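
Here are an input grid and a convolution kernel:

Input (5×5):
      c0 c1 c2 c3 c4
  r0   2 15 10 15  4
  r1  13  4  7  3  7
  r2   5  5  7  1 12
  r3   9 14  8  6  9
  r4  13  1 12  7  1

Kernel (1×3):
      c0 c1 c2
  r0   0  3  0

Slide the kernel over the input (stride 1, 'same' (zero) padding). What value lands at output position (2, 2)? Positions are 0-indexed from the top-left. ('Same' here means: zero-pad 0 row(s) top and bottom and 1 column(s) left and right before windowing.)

21

The receptive field on the zero-padded input at this output position is [5 7 1]. Elementwise product with the kernel and sum: 7·3.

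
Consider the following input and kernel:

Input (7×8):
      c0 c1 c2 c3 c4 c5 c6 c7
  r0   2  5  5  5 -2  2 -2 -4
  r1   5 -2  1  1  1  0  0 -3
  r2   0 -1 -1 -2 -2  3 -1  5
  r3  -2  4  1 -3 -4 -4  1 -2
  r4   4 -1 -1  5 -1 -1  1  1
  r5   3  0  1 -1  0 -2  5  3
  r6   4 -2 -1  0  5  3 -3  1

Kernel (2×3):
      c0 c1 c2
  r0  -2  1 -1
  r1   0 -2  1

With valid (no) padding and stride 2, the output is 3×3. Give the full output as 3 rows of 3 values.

1 -4 8
-7 4 17
-7 10 9

Output[0,0]: The receptive field on the input at this output position is [2 5 5 / 5 -2 1]. Elementwise product with the kernel and sum: 2·-2 + 5·1 + 5·-1 + -2·-2 + 1·1.
Output[0,1]: The receptive field on the input at this output position is [5 5 -2 / 1 1 1]. Elementwise product with the kernel and sum: 5·-2 + 5·1 + -2·-1 + 1·-2 + 1·1.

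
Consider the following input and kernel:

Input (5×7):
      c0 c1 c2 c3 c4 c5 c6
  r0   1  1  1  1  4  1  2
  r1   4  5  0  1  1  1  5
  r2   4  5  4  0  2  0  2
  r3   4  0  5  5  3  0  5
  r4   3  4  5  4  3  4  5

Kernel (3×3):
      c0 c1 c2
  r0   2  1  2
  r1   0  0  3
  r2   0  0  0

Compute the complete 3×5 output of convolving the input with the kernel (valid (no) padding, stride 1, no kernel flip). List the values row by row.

Output[0,0]: The receptive field on the input at this output position is [1 1 1 / 4 5 0 / 4 5 4]. Elementwise product with the kernel and sum: 1·2 + 1·1 + 1·2 + 0·3.

5 8 14 11 28
25 12 9 5 19
36 29 21 2 23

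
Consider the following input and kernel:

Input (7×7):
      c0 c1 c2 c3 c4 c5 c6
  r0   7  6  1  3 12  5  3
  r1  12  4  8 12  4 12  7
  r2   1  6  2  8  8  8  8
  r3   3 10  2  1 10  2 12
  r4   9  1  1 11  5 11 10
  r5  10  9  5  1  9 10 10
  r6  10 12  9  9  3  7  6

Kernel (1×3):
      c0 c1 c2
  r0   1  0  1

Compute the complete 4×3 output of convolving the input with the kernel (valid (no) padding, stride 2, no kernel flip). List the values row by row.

8 13 15
3 10 16
10 6 15
19 12 9

Output[0,0]: The receptive field on the input at this output position is [7 6 1]. Elementwise product with the kernel and sum: 7·1 + 1·1.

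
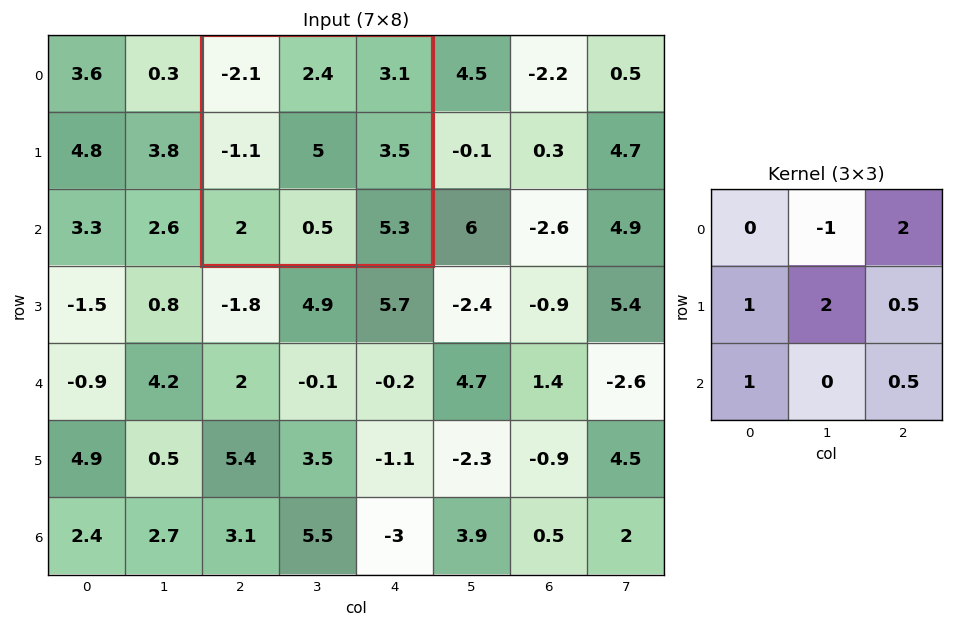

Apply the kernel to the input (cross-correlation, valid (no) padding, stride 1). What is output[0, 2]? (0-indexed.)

19.1

The receptive field on the input at this output position is [-2.1 2.4 3.1 / -1.1 5 3.5 / 2 0.5 5.3]. Elementwise product with the kernel and sum: 2.4·-1 + 3.1·2 + -1.1·1 + 5·2 + 3.5·0.5 + 2·1 + 5.3·0.5.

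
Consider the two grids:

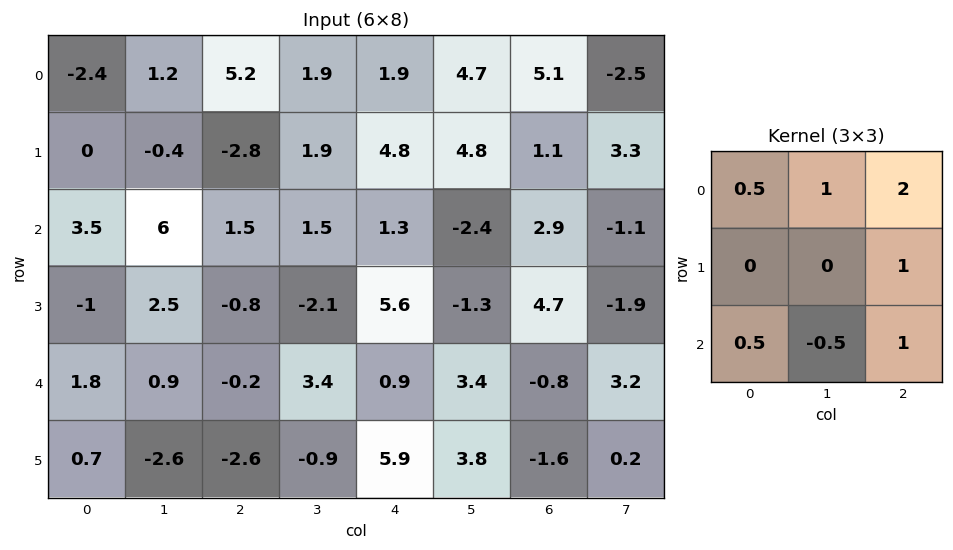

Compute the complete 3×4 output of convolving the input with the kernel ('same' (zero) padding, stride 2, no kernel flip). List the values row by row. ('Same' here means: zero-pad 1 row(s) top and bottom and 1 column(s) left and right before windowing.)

Output[0,0]: The receptive field on the zero-padded input at this output position is [0 0 0 / 0 -2.4 1.2 / 0 0 -0.4]. Elementwise product with the kernel and sum: 0·0.5 + 0·1 + 0·2 + 1.2·1 + 0·0.5 + 0·-0.5 + -0.4·1.

0.8 5 8.05 2.65
8.2 1.85 7.8 4.1
1.95 -1.25 5.75 6.35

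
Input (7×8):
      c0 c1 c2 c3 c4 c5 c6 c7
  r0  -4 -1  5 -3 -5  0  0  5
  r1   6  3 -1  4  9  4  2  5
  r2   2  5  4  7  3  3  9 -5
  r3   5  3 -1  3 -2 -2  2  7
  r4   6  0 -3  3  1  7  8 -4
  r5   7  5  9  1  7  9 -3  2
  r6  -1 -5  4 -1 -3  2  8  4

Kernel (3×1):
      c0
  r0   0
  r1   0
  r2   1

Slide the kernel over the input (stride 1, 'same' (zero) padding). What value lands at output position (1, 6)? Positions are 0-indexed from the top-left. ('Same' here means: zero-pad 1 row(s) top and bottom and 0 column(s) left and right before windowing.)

9

The receptive field on the zero-padded input at this output position is [0 / 2 / 9]. Elementwise product with the kernel and sum: 9·1.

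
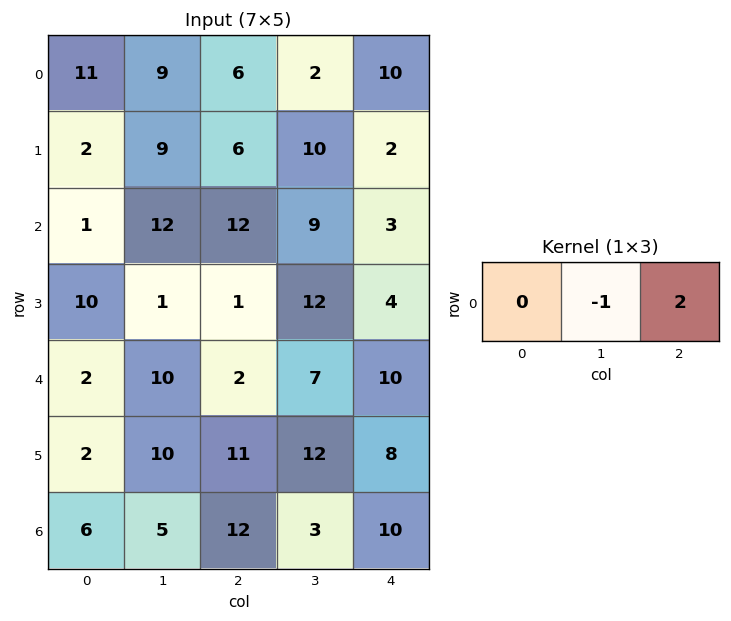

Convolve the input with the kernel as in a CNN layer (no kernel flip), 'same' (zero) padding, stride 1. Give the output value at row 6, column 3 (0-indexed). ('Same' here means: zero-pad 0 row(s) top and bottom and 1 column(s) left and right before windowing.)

17

The receptive field on the zero-padded input at this output position is [12 3 10]. Elementwise product with the kernel and sum: 3·-1 + 10·2.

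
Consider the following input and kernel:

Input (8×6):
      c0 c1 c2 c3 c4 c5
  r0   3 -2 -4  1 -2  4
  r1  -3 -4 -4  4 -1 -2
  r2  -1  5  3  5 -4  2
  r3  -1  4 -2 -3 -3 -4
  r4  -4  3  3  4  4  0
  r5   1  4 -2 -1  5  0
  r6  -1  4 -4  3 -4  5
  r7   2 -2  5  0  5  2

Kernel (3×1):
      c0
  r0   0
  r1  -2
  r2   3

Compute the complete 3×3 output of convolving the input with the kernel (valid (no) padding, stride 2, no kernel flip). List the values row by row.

3 17 -10
-10 13 18
-5 -8 -22

Output[0,0]: The receptive field on the input at this output position is [3 / -3 / -1]. Elementwise product with the kernel and sum: -3·-2 + -1·3.
Output[0,1]: The receptive field on the input at this output position is [-4 / -4 / 3]. Elementwise product with the kernel and sum: -4·-2 + 3·3.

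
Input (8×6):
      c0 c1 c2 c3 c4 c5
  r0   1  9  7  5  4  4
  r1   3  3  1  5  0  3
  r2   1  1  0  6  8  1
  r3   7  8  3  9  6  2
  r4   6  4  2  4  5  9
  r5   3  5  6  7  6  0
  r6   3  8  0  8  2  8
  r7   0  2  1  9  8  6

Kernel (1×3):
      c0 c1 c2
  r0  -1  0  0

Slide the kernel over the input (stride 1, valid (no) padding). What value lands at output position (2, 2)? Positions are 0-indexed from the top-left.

0

The receptive field on the input at this output position is [0 6 8]. Elementwise product with the kernel and sum: 0·-1.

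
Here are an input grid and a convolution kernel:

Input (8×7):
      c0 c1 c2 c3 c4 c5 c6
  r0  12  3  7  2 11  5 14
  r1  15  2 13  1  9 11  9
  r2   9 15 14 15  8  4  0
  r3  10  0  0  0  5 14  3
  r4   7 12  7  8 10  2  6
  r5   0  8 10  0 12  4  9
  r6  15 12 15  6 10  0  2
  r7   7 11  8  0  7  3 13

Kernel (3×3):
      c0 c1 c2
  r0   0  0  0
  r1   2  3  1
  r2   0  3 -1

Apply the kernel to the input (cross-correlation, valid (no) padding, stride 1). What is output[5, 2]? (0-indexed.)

51

The receptive field on the input at this output position is [10 0 12 / 15 6 10 / 8 0 7]. Elementwise product with the kernel and sum: 15·2 + 6·3 + 10·1 + 0·3 + 7·-1.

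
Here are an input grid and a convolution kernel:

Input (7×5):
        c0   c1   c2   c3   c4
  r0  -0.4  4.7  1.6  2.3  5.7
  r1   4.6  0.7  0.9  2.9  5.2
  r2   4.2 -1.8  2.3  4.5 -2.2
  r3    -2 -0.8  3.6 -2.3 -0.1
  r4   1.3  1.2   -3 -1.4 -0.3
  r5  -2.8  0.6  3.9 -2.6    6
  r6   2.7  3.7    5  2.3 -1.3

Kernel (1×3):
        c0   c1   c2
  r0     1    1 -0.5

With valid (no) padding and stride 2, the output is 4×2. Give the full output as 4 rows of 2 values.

Output[0,0]: The receptive field on the input at this output position is [-0.4 4.7 1.6]. Elementwise product with the kernel and sum: -0.4·1 + 4.7·1 + 1.6·-0.5.

3.5 1.05
1.25 7.9
4 -4.25
3.9 7.95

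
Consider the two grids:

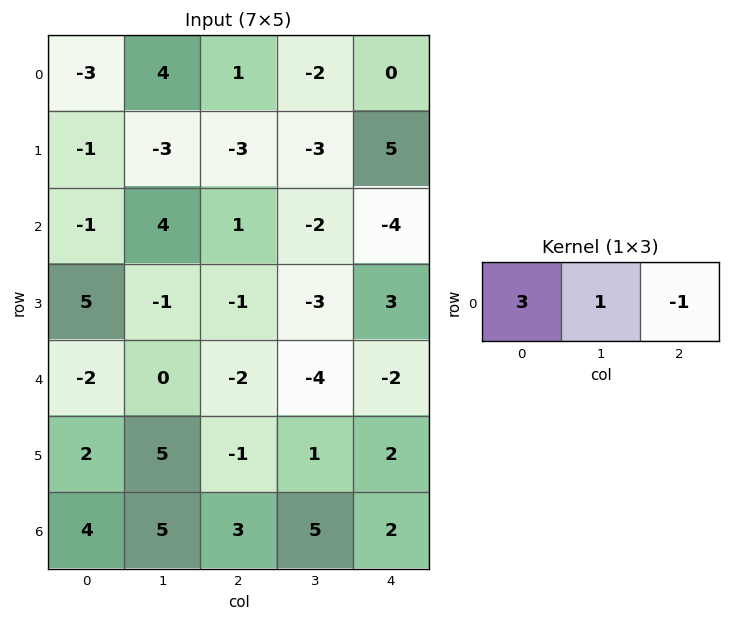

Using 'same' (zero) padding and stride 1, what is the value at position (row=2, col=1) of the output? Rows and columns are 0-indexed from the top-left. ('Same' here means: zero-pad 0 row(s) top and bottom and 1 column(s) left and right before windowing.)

0

The receptive field on the zero-padded input at this output position is [-1 4 1]. Elementwise product with the kernel and sum: -1·3 + 4·1 + 1·-1.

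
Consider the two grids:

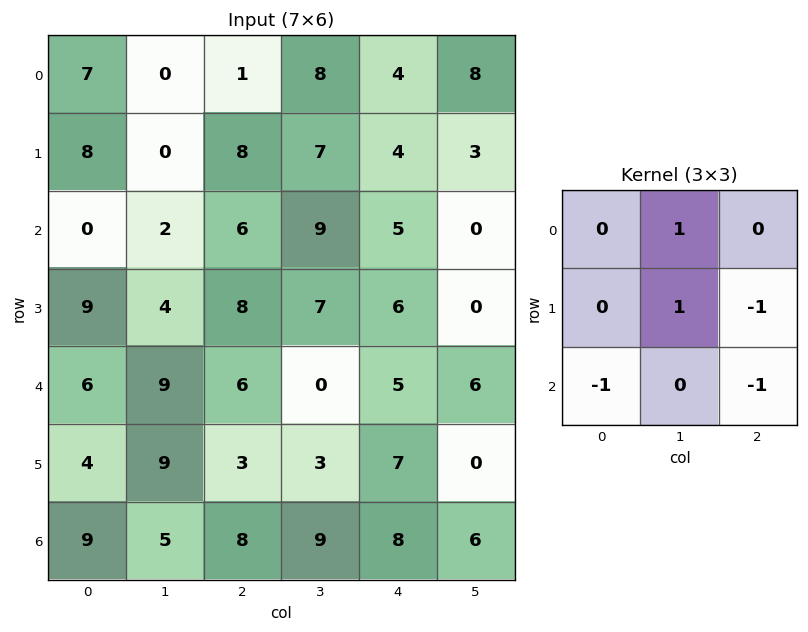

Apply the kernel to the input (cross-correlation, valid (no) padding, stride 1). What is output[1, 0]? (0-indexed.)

-21

The receptive field on the input at this output position is [8 0 8 / 0 2 6 / 9 4 8]. Elementwise product with the kernel and sum: 0·1 + 2·1 + 6·-1 + 9·-1 + 8·-1.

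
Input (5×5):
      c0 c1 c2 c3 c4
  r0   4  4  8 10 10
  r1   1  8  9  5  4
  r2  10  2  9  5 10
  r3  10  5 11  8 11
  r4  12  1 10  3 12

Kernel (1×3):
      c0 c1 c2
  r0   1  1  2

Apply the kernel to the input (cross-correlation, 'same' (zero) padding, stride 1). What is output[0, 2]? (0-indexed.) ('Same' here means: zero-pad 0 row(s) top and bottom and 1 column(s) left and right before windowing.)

32

The receptive field on the zero-padded input at this output position is [4 8 10]. Elementwise product with the kernel and sum: 4·1 + 8·1 + 10·2.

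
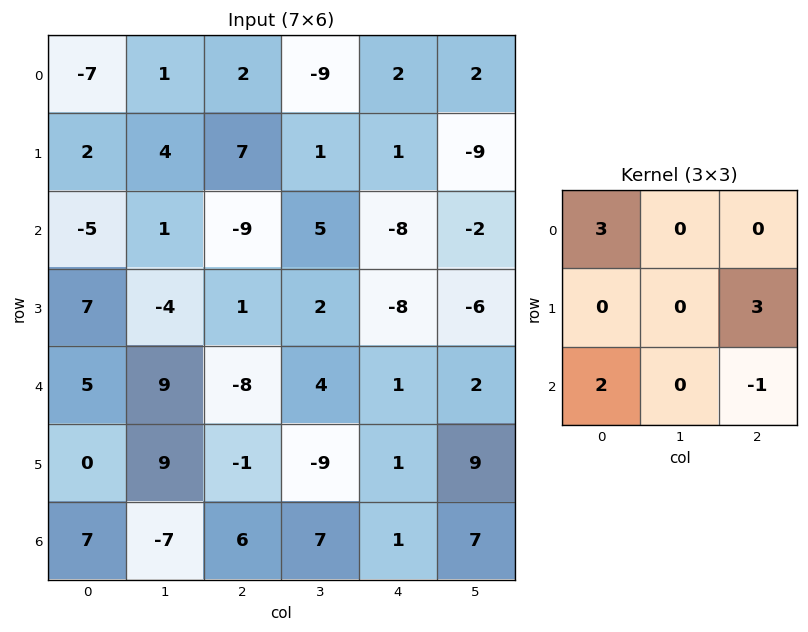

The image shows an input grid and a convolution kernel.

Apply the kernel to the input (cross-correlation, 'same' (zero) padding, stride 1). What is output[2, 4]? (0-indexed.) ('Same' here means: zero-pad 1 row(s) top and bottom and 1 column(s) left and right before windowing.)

7

The receptive field on the zero-padded input at this output position is [1 1 -9 / 5 -8 -2 / 2 -8 -6]. Elementwise product with the kernel and sum: 1·3 + -2·3 + 2·2 + -6·-1.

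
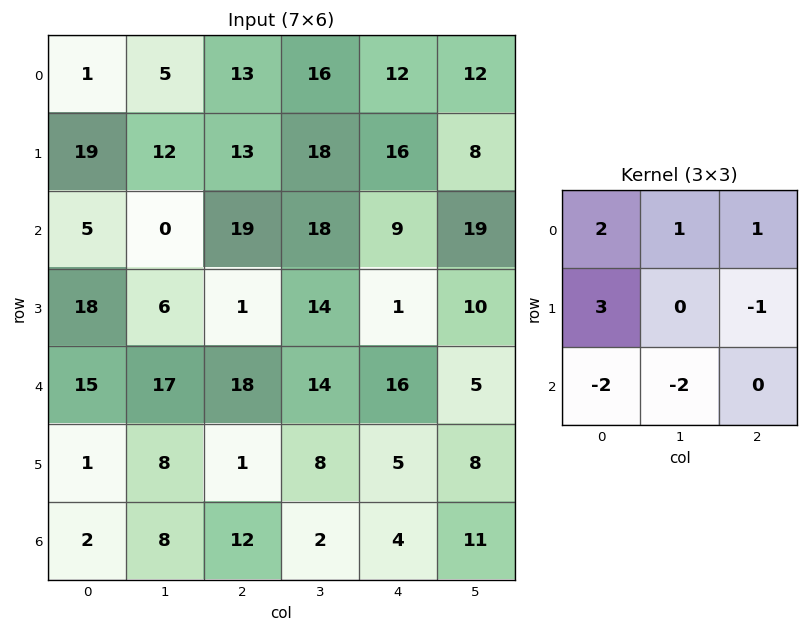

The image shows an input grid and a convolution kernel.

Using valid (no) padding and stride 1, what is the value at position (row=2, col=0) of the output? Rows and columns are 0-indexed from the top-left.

18

The receptive field on the input at this output position is [5 0 19 / 18 6 1 / 15 17 18]. Elementwise product with the kernel and sum: 5·2 + 0·1 + 19·1 + 18·3 + 1·-1 + 15·-2 + 17·-2.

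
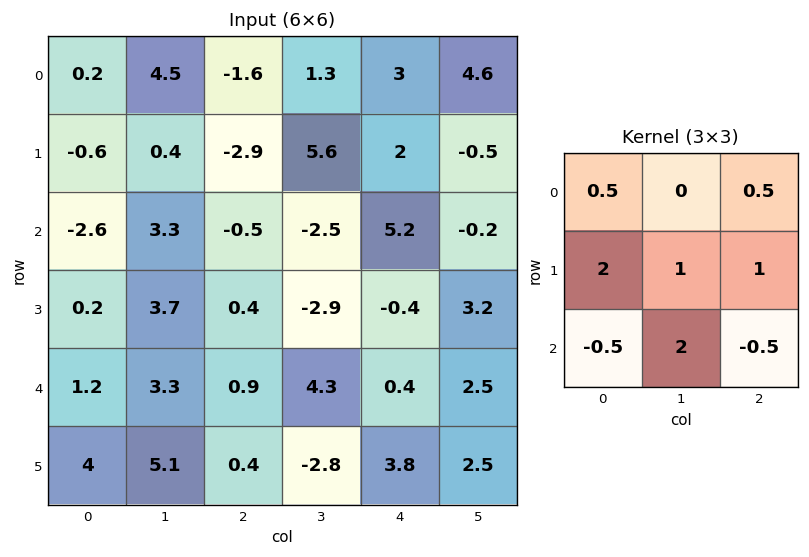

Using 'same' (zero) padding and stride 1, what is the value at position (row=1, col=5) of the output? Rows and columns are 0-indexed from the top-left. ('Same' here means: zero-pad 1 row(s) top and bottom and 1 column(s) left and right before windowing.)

The receptive field on the zero-padded input at this output position is [3 4.6 0 / 2 -0.5 0 / 5.2 -0.2 0]. Elementwise product with the kernel and sum: 3·0.5 + 0·0.5 + 2·2 + -0.5·1 + 0·1 + 5.2·-0.5 + -0.2·2 + 0·-0.5.

2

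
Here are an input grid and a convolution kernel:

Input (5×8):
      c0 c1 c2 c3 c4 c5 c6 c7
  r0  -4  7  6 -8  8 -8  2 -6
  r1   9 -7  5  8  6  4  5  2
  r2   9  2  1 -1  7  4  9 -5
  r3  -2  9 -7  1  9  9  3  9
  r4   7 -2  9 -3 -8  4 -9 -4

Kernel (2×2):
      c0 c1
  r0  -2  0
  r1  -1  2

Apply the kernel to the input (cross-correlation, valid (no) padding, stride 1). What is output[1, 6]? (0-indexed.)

-29

The receptive field on the input at this output position is [5 2 / 9 -5]. Elementwise product with the kernel and sum: 5·-2 + 9·-1 + -5·2.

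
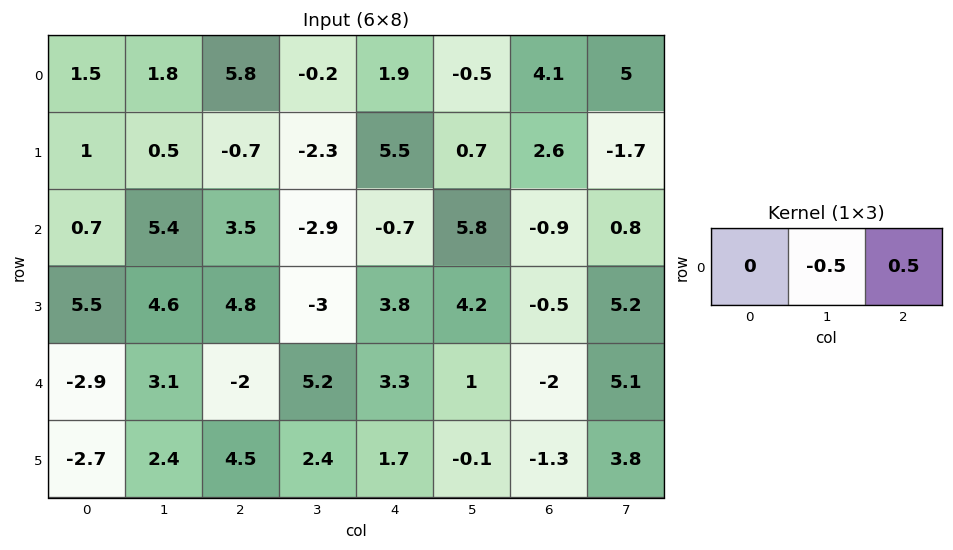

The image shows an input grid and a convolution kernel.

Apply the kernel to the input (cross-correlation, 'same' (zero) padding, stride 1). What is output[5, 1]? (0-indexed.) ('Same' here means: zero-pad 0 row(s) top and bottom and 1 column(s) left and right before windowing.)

1.05

The receptive field on the zero-padded input at this output position is [-2.7 2.4 4.5]. Elementwise product with the kernel and sum: 2.4·-0.5 + 4.5·0.5.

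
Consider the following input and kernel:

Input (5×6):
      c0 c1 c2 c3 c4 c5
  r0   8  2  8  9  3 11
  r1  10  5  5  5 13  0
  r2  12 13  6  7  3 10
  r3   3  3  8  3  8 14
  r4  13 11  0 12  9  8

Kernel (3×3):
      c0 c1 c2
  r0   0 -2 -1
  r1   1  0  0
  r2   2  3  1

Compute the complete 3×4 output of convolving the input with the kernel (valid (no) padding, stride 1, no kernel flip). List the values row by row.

67 31 20 21
20 31 16 25
30 18 36 46

Output[0,0]: The receptive field on the input at this output position is [8 2 8 / 10 5 5 / 12 13 6]. Elementwise product with the kernel and sum: 2·-2 + 8·-1 + 10·1 + 12·2 + 13·3 + 6·1.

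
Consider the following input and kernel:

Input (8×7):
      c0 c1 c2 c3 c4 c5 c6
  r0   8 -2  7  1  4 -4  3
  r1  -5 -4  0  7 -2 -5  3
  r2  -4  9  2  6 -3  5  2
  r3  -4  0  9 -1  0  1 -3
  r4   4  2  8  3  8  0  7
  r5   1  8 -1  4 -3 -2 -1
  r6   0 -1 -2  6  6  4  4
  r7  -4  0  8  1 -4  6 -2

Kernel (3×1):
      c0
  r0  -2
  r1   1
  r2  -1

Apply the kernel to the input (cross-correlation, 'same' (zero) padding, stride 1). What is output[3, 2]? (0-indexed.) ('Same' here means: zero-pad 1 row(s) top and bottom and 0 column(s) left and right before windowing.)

The receptive field on the zero-padded input at this output position is [2 / 9 / 8]. Elementwise product with the kernel and sum: 2·-2 + 9·1 + 8·-1.

-3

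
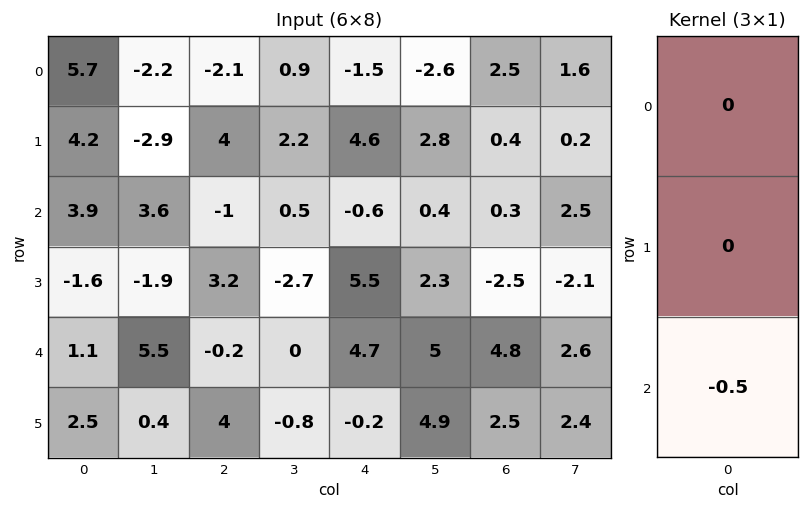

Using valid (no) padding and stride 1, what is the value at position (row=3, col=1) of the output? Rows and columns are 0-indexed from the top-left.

The receptive field on the input at this output position is [-1.9 / 5.5 / 0.4]. Elementwise product with the kernel and sum: 0.4·-0.5.

-0.2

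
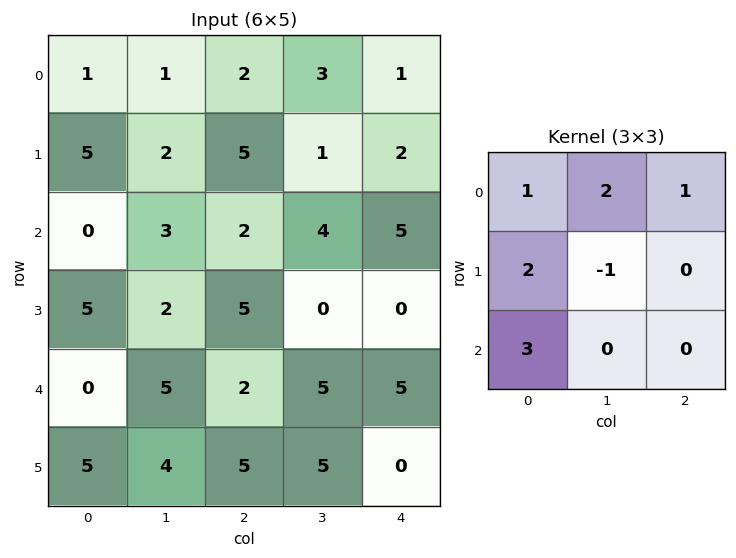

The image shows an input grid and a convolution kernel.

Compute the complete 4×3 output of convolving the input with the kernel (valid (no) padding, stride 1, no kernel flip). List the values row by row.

13 16 24
26 23 24
16 25 31
24 32 19

Output[0,0]: The receptive field on the input at this output position is [1 1 2 / 5 2 5 / 0 3 2]. Elementwise product with the kernel and sum: 1·1 + 1·2 + 2·1 + 5·2 + 2·-1 + 0·3.
Output[0,1]: The receptive field on the input at this output position is [1 2 3 / 2 5 1 / 3 2 4]. Elementwise product with the kernel and sum: 1·1 + 2·2 + 3·1 + 2·2 + 5·-1 + 3·3.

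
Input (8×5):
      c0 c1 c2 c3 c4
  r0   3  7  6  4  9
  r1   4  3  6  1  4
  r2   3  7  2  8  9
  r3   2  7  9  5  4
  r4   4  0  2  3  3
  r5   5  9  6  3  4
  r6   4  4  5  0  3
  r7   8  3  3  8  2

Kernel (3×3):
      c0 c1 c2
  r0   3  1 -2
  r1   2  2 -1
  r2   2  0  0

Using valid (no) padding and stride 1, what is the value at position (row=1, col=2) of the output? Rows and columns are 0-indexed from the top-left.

The receptive field on the input at this output position is [6 1 4 / 2 8 9 / 9 5 4]. Elementwise product with the kernel and sum: 6·3 + 1·1 + 4·-2 + 2·2 + 8·2 + 9·-1 + 9·2.

40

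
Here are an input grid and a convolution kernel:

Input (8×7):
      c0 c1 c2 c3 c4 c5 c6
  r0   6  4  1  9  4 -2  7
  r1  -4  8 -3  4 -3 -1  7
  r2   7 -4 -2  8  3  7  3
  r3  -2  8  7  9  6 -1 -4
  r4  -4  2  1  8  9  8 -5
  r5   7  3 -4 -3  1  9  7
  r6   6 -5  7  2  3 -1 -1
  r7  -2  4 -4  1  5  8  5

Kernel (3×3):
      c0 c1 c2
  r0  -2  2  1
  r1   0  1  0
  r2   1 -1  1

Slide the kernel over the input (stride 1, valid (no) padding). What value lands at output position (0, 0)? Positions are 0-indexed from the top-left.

14

The receptive field on the input at this output position is [6 4 1 / -4 8 -3 / 7 -4 -2]. Elementwise product with the kernel and sum: 6·-2 + 4·2 + 1·1 + 8·1 + 7·1 + -4·-1 + -2·1.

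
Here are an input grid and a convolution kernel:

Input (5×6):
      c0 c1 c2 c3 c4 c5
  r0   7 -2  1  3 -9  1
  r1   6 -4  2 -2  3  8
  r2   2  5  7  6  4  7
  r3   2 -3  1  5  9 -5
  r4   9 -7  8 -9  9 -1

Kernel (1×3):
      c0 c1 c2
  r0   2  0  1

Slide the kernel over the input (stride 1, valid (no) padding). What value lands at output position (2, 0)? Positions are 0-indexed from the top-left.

11

The receptive field on the input at this output position is [2 5 7]. Elementwise product with the kernel and sum: 2·2 + 7·1.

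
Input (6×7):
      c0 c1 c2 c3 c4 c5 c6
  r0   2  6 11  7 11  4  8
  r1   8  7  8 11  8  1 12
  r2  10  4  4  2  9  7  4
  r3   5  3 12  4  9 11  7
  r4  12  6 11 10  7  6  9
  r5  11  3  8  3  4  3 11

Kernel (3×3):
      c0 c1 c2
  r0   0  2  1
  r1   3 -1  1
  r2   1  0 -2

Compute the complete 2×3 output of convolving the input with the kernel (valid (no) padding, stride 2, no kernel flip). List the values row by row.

Output[0,0]: The receptive field on the input at this output position is [2 6 11 / 8 7 8 / 10 4 4]. Elementwise product with the kernel and sum: 6·2 + 11·1 + 8·3 + 7·-1 + 8·1 + 10·1 + 4·-2.

50 32 52
26 51 30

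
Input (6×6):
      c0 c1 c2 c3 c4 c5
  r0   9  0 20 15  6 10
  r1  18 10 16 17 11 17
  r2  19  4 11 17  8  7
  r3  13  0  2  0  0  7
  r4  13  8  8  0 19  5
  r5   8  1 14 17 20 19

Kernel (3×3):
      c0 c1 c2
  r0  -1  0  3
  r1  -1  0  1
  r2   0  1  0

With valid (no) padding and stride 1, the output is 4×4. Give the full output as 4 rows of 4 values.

Output[0,0]: The receptive field on the input at this output position is [9 0 20 / 18 10 16 / 19 4 11]. Elementwise product with the kernel and sum: 9·-1 + 20·3 + 18·-1 + 16·1 + 4·1.
Output[0,1]: The receptive field on the input at this output position is [0 20 15 / 10 16 17 / 4 11 17]. Elementwise product with the kernel and sum: 0·-1 + 15·3 + 10·-1 + 17·1 + 11·1.

53 63 10 23
22 56 14 24
11 55 11 30
-11 6 26 46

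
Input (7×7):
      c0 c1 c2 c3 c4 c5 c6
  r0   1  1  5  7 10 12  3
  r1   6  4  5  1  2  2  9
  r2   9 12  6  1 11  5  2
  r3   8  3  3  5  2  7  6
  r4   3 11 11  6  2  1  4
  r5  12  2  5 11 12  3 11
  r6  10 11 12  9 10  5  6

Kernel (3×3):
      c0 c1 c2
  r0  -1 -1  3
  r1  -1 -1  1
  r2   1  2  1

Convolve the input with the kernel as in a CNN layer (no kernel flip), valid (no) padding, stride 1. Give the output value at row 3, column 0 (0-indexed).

16

The receptive field on the input at this output position is [8 3 3 / 3 11 11 / 12 2 5]. Elementwise product with the kernel and sum: 8·-1 + 3·-1 + 3·3 + 3·-1 + 11·-1 + 11·1 + 12·1 + 2·2 + 5·1.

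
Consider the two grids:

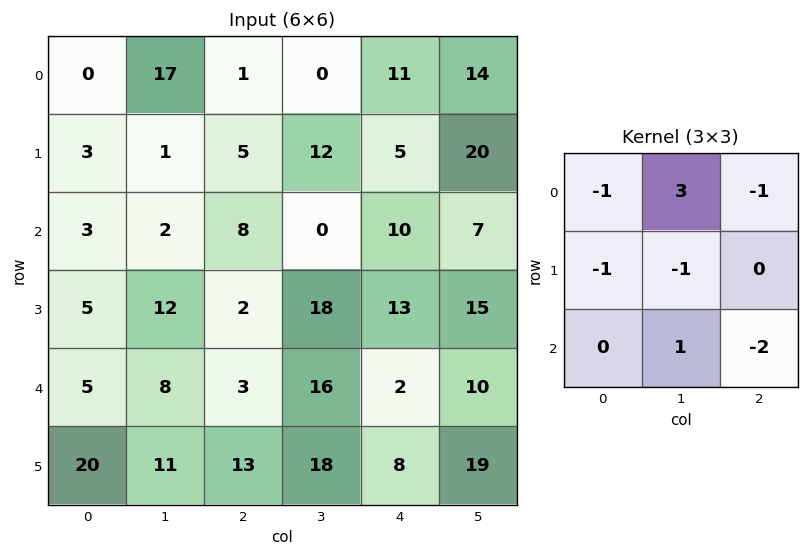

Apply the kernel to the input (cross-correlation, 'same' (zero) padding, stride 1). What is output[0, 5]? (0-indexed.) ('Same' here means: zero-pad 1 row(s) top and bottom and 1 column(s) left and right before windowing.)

-5

The receptive field on the zero-padded input at this output position is [0 0 0 / 11 14 0 / 5 20 0]. Elementwise product with the kernel and sum: 0·-1 + 0·3 + 0·-1 + 11·-1 + 14·-1 + 20·1 + 0·-2.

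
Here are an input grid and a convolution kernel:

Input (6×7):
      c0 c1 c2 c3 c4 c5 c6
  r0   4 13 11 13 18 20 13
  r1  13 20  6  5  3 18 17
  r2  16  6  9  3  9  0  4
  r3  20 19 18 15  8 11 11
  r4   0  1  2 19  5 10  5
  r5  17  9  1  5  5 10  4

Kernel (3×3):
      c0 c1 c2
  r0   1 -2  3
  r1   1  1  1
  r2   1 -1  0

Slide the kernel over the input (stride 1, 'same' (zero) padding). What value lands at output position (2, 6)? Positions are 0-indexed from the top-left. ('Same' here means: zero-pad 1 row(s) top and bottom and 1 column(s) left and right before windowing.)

-12

The receptive field on the zero-padded input at this output position is [18 17 0 / 0 4 0 / 11 11 0]. Elementwise product with the kernel and sum: 18·1 + 17·-2 + 0·3 + 0·1 + 4·1 + 0·1 + 11·1 + 11·-1.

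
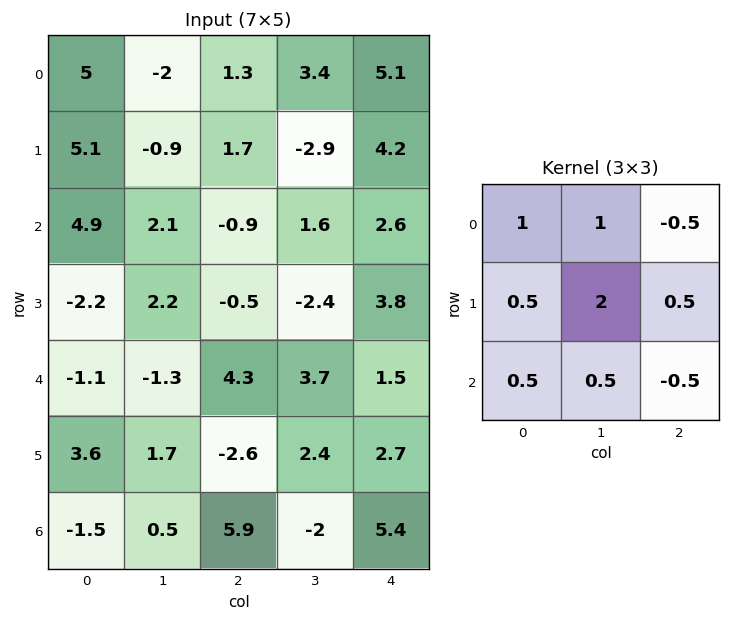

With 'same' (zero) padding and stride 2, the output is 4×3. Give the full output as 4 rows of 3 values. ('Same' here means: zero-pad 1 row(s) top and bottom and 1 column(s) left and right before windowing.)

Output[0,0]: The receptive field on the zero-padded input at this output position is [0 0 0 / 0 5 -2 / 0 5.1 -0.9]. Elementwise product with the kernel and sum: 0·1 + 0·1 + 0·-0.5 + 0·0.5 + 5·2 + -2·0.5 + 0·0.5 + 5.1·0.5 + -0.9·-0.5.

12 5.15 12.55
14.2 4.35 8
-5.2 11.05 8.8
0 8.95 14.9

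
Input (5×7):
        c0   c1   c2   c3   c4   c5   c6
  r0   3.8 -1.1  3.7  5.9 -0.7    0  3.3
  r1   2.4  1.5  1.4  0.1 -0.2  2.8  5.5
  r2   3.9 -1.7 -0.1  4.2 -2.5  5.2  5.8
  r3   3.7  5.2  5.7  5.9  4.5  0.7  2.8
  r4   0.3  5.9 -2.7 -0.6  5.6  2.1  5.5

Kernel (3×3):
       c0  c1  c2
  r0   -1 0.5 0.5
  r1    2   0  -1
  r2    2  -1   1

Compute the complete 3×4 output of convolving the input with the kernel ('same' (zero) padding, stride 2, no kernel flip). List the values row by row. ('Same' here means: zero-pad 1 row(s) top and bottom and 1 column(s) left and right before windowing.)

Output[0,0]: The receptive field on the zero-padded input at this output position is [0 0 0 / 0 3.8 -1.1 / 0 2.4 1.5]. Elementwise product with the kernel and sum: 0·-1 + 0·0.5 + 0·0.5 + 0·2 + -1.1·-1 + 0·2 + 2.4·-1 + 1.5·1.

0.2 -6.4 15 0.1
5.15 2.25 12.4 8.95
-1.45 13 -6.6 4.9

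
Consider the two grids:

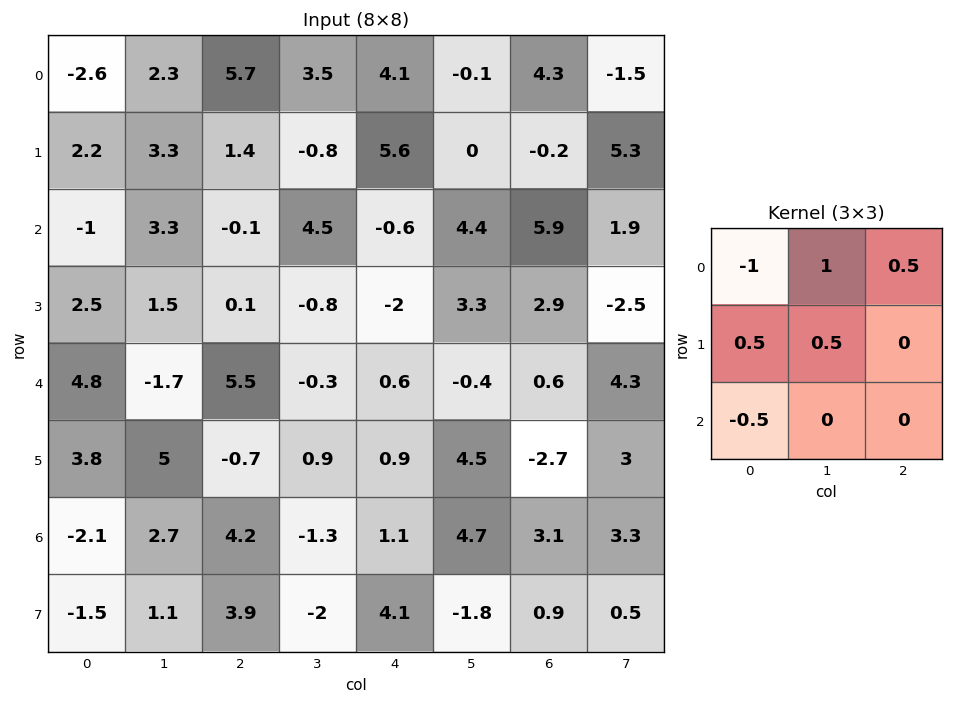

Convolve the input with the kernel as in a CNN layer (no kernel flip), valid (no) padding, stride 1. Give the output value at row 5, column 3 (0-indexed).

The receptive field on the input at this output position is [0.9 0.9 4.5 / -1.3 1.1 4.7 / -2 4.1 -1.8]. Elementwise product with the kernel and sum: 0.9·-1 + 0.9·1 + 4.5·0.5 + -1.3·0.5 + 1.1·0.5 + -2·-0.5.

3.15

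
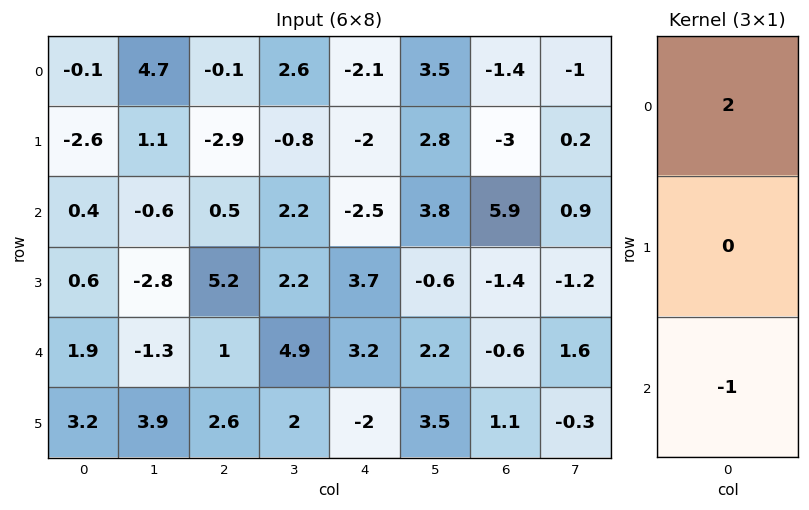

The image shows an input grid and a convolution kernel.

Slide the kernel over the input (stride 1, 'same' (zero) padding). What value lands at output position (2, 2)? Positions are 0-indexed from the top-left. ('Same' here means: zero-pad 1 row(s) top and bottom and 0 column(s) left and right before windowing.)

The receptive field on the zero-padded input at this output position is [-2.9 / 0.5 / 5.2]. Elementwise product with the kernel and sum: -2.9·2 + 5.2·-1.

-11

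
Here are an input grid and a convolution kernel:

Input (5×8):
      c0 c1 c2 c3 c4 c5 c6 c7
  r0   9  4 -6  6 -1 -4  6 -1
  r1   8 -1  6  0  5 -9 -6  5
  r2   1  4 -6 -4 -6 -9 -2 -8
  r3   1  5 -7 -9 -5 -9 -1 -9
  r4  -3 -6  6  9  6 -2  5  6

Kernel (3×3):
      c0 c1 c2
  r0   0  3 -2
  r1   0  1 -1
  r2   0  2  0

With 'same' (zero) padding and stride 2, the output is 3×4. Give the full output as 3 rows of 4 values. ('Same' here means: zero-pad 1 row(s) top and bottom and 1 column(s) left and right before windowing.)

21 0 13 -5
25 2 26 -24
-4 -6 11 14

Output[0,0]: The receptive field on the zero-padded input at this output position is [0 0 0 / 0 9 4 / 0 8 -1]. Elementwise product with the kernel and sum: 0·3 + 0·-2 + 9·1 + 4·-1 + 8·2.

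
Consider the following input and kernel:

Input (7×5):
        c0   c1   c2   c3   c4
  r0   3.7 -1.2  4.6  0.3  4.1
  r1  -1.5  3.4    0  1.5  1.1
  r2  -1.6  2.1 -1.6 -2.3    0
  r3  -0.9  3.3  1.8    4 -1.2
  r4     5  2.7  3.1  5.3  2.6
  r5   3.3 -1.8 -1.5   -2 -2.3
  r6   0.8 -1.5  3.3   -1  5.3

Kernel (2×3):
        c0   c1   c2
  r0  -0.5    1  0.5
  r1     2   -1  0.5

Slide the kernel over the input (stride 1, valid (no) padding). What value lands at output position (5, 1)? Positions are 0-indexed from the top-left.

The receptive field on the input at this output position is [-1.8 -1.5 -2 / -1.5 3.3 -1]. Elementwise product with the kernel and sum: -1.8·-0.5 + -1.5·1 + -2·0.5 + -1.5·2 + 3.3·-1 + -1·0.5.

-8.4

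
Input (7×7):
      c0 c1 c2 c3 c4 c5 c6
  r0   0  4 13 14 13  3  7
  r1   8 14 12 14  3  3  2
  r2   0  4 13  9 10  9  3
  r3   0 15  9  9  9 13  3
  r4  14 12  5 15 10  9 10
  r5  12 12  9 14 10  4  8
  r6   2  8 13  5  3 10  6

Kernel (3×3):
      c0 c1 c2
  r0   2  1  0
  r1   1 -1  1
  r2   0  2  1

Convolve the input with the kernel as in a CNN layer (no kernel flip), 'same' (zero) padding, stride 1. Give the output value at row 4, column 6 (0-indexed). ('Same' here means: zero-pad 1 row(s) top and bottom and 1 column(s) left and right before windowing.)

44

The receptive field on the zero-padded input at this output position is [13 3 0 / 9 10 0 / 4 8 0]. Elementwise product with the kernel and sum: 13·2 + 3·1 + 9·1 + 10·-1 + 0·1 + 8·2 + 0·1.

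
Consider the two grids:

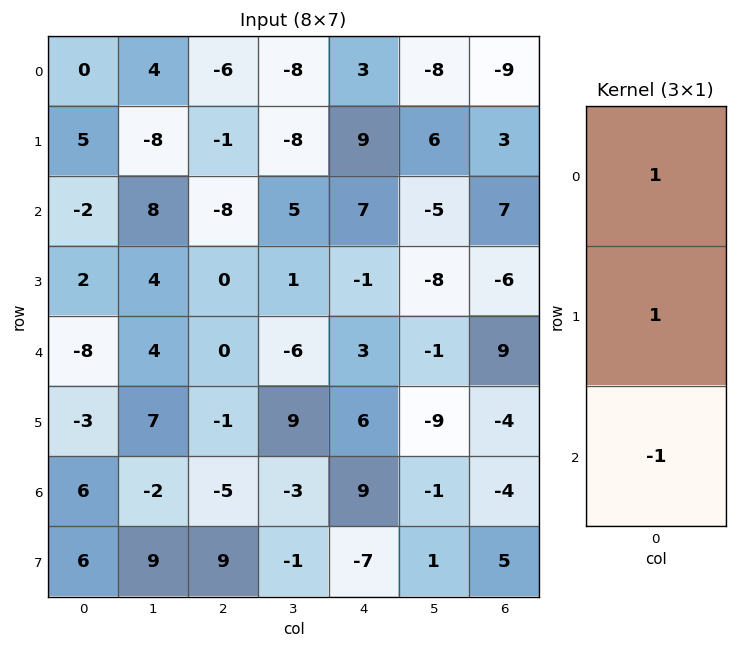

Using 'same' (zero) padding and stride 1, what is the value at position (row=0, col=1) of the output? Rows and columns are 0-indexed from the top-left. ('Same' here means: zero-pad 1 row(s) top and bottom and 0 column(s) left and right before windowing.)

12

The receptive field on the zero-padded input at this output position is [0 / 4 / -8]. Elementwise product with the kernel and sum: 0·1 + 4·1 + -8·-1.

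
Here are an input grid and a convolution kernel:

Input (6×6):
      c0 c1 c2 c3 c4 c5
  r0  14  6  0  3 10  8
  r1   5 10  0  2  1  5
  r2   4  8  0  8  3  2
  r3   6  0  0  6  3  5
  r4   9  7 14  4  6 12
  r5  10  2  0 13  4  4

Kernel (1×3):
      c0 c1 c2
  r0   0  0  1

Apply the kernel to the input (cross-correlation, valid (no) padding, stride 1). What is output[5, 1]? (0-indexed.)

13

The receptive field on the input at this output position is [2 0 13]. Elementwise product with the kernel and sum: 13·1.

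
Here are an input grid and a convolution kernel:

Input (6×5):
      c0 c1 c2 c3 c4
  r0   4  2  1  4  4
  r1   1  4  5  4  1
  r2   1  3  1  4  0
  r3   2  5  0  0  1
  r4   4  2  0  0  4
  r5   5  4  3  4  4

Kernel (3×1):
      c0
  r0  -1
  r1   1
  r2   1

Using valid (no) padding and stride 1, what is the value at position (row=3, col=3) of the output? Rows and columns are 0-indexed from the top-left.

The receptive field on the input at this output position is [0 / 0 / 4]. Elementwise product with the kernel and sum: 0·-1 + 0·1 + 4·1.

4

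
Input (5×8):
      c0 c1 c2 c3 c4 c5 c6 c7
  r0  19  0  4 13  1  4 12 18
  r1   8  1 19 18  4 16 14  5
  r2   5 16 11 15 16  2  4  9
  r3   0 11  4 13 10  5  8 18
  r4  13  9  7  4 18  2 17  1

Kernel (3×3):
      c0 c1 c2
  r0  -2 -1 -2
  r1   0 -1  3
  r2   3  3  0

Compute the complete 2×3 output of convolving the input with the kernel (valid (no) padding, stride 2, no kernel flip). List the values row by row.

Output[0,0]: The receptive field on the input at this output position is [19 0 4 / 8 1 19 / 5 16 11]. Elementwise product with the kernel and sum: 19·-2 + 0·-1 + 4·-2 + 1·-1 + 19·3 + 5·3 + 16·3.
Output[0,1]: The receptive field on the input at this output position is [4 13 1 / 19 18 4 / 11 15 16]. Elementwise product with the kernel and sum: 4·-2 + 13·-1 + 1·-2 + 18·-1 + 4·3 + 11·3 + 15·3.

73 49 50
19 -19 37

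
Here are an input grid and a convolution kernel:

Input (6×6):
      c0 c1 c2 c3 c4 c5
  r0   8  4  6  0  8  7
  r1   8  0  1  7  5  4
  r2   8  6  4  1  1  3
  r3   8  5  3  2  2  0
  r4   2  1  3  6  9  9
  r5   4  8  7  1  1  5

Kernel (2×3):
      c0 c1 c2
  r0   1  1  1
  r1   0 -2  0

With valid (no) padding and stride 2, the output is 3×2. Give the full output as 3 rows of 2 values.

18 0
8 2
-10 16

Output[0,0]: The receptive field on the input at this output position is [8 4 6 / 8 0 1]. Elementwise product with the kernel and sum: 8·1 + 4·1 + 6·1 + 0·-2.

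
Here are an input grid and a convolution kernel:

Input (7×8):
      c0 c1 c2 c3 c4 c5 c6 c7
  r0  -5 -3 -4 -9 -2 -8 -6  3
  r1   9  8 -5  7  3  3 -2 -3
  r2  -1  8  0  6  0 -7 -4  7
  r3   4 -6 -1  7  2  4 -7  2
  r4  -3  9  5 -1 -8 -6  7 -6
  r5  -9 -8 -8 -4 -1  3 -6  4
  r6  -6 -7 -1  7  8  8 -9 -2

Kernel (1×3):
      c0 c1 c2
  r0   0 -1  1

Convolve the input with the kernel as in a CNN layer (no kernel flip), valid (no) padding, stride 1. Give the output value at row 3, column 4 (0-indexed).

The receptive field on the input at this output position is [2 4 -7]. Elementwise product with the kernel and sum: 4·-1 + -7·1.

-11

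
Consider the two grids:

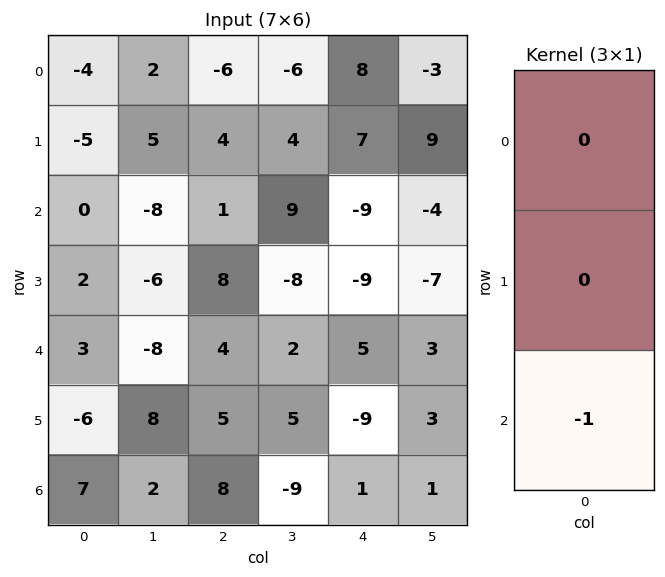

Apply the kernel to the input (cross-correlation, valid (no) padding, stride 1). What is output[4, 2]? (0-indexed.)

The receptive field on the input at this output position is [4 / 5 / 8]. Elementwise product with the kernel and sum: 8·-1.

-8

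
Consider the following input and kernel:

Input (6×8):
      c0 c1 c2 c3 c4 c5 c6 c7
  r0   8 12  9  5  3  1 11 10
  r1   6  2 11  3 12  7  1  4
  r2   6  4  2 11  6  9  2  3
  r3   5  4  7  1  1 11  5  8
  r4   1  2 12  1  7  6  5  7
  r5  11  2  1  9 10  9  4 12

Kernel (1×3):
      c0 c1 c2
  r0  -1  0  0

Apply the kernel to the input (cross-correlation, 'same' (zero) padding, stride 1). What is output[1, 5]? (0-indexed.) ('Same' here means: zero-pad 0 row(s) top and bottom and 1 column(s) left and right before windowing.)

The receptive field on the zero-padded input at this output position is [12 7 1]. Elementwise product with the kernel and sum: 12·-1.

-12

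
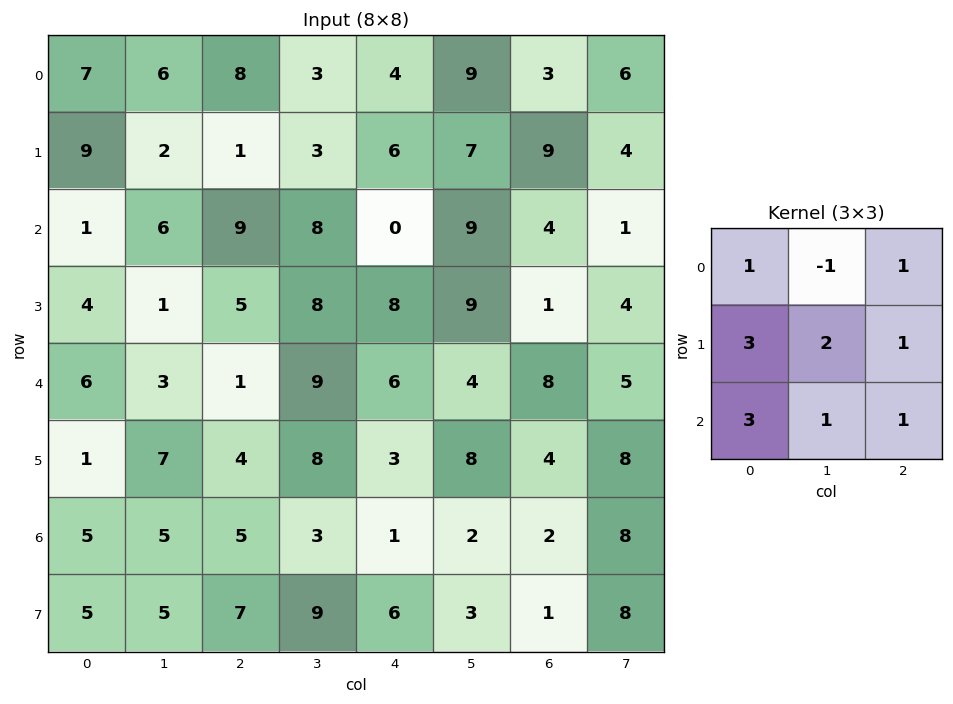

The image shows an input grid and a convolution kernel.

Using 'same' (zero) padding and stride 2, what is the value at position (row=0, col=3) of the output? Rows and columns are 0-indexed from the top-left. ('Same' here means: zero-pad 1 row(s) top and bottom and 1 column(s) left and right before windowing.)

The receptive field on the zero-padded input at this output position is [0 0 0 / 9 3 6 / 7 9 4]. Elementwise product with the kernel and sum: 0·1 + 0·-1 + 0·1 + 9·3 + 3·2 + 6·1 + 7·3 + 9·1 + 4·1.

73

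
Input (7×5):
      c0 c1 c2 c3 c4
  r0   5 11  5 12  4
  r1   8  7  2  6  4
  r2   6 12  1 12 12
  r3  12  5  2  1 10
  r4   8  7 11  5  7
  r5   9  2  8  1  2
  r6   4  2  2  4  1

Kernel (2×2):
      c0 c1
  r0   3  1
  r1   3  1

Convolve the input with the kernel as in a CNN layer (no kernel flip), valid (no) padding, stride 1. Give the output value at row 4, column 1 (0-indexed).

46

The receptive field on the input at this output position is [7 11 / 2 8]. Elementwise product with the kernel and sum: 7·3 + 11·1 + 2·3 + 8·1.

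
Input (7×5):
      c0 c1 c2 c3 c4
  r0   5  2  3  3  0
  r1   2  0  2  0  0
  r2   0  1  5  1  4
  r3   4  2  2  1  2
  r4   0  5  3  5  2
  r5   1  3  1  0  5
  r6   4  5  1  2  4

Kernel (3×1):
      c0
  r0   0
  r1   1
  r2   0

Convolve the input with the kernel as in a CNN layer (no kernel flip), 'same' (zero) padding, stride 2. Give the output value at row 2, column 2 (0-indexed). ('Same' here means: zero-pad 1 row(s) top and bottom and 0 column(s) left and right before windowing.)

2

The receptive field on the zero-padded input at this output position is [2 / 2 / 5]. Elementwise product with the kernel and sum: 2·1.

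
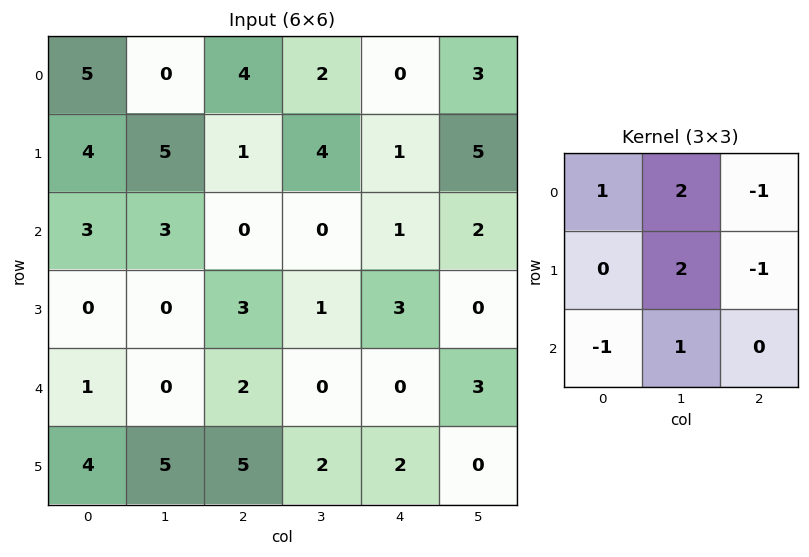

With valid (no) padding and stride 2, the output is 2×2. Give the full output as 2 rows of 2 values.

10 15
5 -4

Output[0,0]: The receptive field on the input at this output position is [5 0 4 / 4 5 1 / 3 3 0]. Elementwise product with the kernel and sum: 5·1 + 0·2 + 4·-1 + 5·2 + 1·-1 + 3·-1 + 3·1.
Output[0,1]: The receptive field on the input at this output position is [4 2 0 / 1 4 1 / 0 0 1]. Elementwise product with the kernel and sum: 4·1 + 2·2 + 0·-1 + 4·2 + 1·-1 + 0·-1 + 0·1.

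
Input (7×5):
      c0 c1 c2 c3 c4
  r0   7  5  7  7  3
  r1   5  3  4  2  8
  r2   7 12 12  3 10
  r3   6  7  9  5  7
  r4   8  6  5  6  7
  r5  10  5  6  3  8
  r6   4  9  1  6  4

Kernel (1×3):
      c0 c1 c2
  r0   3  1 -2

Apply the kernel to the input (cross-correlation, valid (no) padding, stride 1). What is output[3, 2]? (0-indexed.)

18

The receptive field on the input at this output position is [9 5 7]. Elementwise product with the kernel and sum: 9·3 + 5·1 + 7·-2.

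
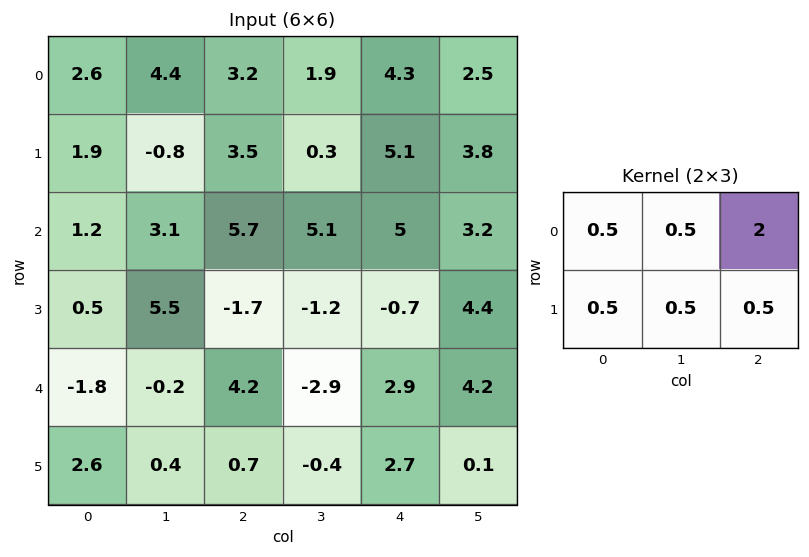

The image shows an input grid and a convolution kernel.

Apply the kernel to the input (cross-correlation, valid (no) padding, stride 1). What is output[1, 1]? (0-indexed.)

8.9

The receptive field on the input at this output position is [-0.8 3.5 0.3 / 3.1 5.7 5.1]. Elementwise product with the kernel and sum: -0.8·0.5 + 3.5·0.5 + 0.3·2 + 3.1·0.5 + 5.7·0.5 + 5.1·0.5.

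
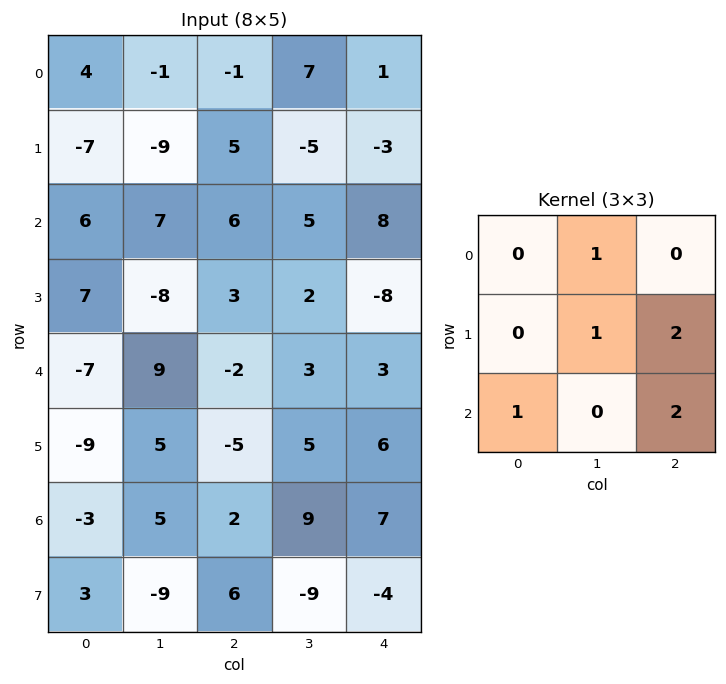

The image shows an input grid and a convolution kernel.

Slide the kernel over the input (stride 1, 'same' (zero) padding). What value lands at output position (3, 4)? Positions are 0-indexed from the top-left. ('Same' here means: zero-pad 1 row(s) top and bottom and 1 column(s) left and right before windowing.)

The receptive field on the zero-padded input at this output position is [5 8 0 / 2 -8 0 / 3 3 0]. Elementwise product with the kernel and sum: 8·1 + -8·1 + 0·2 + 3·1 + 0·2.

3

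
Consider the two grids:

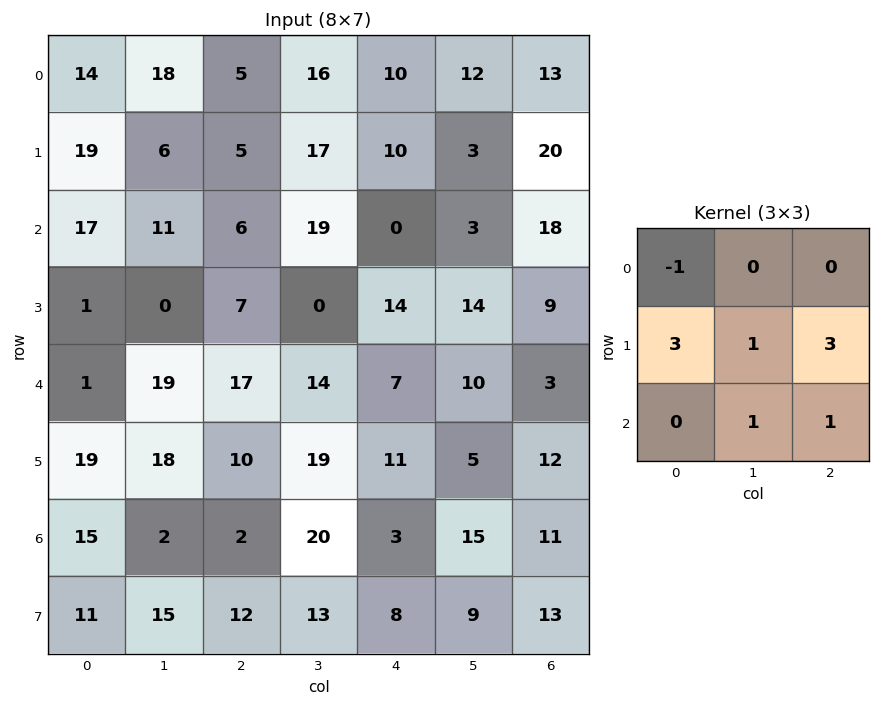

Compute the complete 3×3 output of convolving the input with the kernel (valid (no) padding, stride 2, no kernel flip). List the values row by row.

81 76 104
43 78 96
108 88 93

Output[0,0]: The receptive field on the input at this output position is [14 18 5 / 19 6 5 / 17 11 6]. Elementwise product with the kernel and sum: 14·-1 + 19·3 + 6·1 + 5·3 + 11·1 + 6·1.
Output[0,1]: The receptive field on the input at this output position is [5 16 10 / 5 17 10 / 6 19 0]. Elementwise product with the kernel and sum: 5·-1 + 5·3 + 17·1 + 10·3 + 19·1 + 0·1.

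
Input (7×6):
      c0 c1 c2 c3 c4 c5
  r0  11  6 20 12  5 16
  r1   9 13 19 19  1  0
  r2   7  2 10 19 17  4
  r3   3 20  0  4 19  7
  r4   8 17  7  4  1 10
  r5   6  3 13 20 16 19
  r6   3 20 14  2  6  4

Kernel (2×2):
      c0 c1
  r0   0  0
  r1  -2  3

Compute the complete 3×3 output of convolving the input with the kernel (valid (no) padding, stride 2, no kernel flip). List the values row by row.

21 19 -2
54 12 -17
-3 34 25

Output[0,0]: The receptive field on the input at this output position is [11 6 / 9 13]. Elementwise product with the kernel and sum: 9·-2 + 13·3.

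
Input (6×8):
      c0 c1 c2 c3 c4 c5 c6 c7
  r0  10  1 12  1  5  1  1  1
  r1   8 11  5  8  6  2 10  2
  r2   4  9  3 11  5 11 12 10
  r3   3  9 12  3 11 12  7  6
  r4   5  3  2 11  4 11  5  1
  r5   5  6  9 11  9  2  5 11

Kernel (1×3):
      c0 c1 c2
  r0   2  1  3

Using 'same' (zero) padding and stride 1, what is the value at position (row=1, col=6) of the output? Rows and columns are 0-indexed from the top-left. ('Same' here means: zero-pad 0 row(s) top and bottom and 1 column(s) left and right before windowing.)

The receptive field on the zero-padded input at this output position is [2 10 2]. Elementwise product with the kernel and sum: 2·2 + 10·1 + 2·3.

20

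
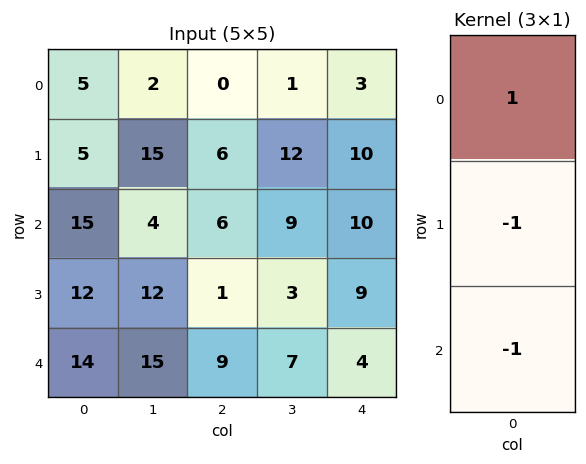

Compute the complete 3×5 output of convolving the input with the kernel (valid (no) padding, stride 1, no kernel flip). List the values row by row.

Output[0,0]: The receptive field on the input at this output position is [5 / 5 / 15]. Elementwise product with the kernel and sum: 5·1 + 5·-1 + 15·-1.

-15 -17 -12 -20 -17
-22 -1 -1 0 -9
-11 -23 -4 -1 -3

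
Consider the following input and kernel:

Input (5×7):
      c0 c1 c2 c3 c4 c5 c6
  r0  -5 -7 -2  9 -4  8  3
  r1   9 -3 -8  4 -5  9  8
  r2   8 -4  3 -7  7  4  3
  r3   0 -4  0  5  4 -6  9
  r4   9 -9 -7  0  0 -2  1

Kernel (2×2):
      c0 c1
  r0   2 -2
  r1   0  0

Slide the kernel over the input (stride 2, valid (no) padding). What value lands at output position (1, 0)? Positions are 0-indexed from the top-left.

The receptive field on the input at this output position is [8 -4 / 0 -4]. Elementwise product with the kernel and sum: 8·2 + -4·-2.

24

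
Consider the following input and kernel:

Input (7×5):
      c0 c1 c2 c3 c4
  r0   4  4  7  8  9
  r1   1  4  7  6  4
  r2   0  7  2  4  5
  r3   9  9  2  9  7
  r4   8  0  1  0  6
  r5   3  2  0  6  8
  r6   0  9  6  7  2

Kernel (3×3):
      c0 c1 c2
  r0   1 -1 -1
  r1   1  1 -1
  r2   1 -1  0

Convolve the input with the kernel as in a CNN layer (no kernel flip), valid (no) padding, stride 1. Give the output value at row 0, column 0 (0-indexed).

-16

The receptive field on the input at this output position is [4 4 7 / 1 4 7 / 0 7 2]. Elementwise product with the kernel and sum: 4·1 + 4·-1 + 7·-1 + 1·1 + 4·1 + 7·-1 + 0·1 + 7·-1.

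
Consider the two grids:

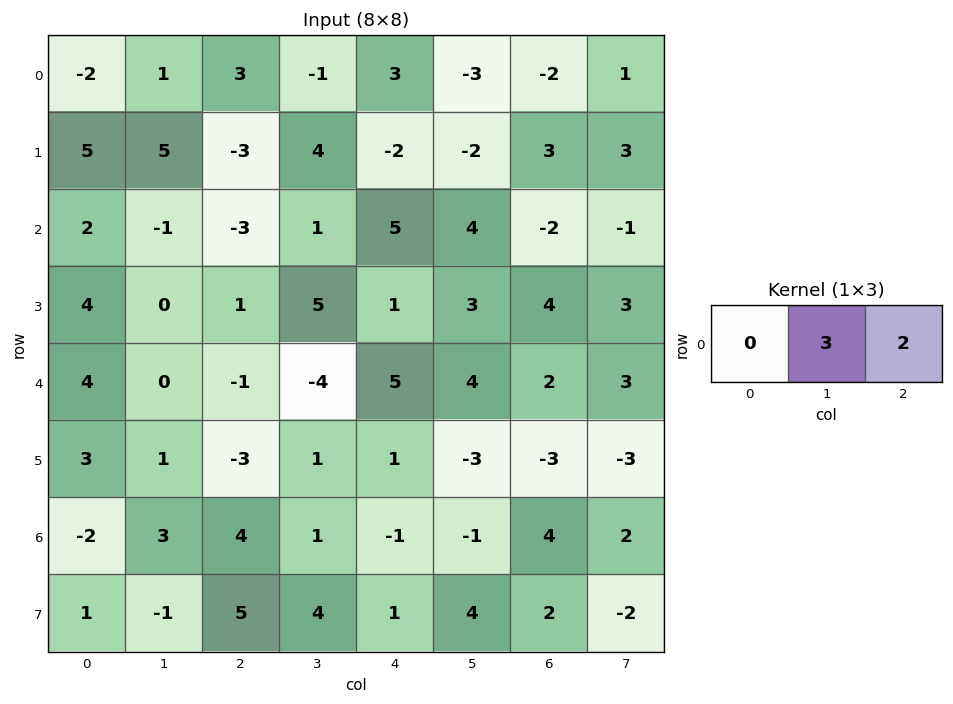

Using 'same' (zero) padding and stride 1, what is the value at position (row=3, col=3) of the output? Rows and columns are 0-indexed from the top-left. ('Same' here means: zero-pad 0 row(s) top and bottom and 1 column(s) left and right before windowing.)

17

The receptive field on the zero-padded input at this output position is [1 5 1]. Elementwise product with the kernel and sum: 5·3 + 1·2.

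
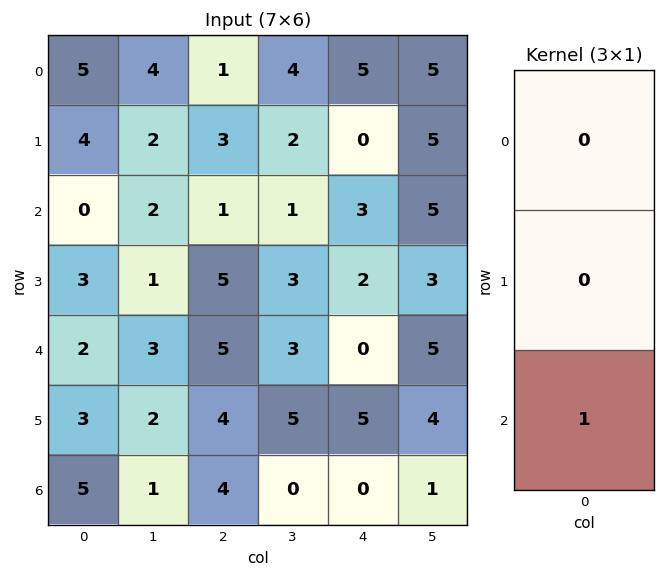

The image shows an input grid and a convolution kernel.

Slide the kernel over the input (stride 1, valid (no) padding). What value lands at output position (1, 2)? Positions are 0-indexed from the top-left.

5

The receptive field on the input at this output position is [3 / 1 / 5]. Elementwise product with the kernel and sum: 5·1.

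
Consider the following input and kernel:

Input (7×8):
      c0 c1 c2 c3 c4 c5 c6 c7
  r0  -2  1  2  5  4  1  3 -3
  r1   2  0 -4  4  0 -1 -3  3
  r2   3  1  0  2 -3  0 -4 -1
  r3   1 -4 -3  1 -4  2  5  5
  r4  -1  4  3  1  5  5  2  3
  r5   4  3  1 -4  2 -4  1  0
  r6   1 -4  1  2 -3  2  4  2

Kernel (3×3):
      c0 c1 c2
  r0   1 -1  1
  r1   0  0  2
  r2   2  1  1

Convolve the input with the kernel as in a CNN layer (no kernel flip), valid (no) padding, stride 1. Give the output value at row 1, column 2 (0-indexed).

The receptive field on the input at this output position is [-4 4 0 / 0 2 -3 / -3 1 -4]. Elementwise product with the kernel and sum: -4·1 + 4·-1 + 0·1 + -3·2 + -3·2 + 1·1 + -4·1.

-23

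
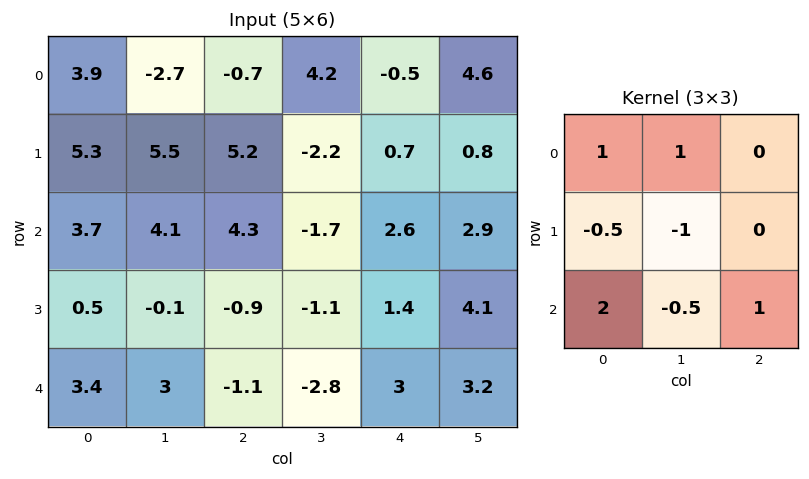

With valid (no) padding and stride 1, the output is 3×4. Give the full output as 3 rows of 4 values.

Output[0,0]: The receptive field on the input at this output position is [3.9 -2.7 -0.7 / 5.3 5.5 5.2 / 3.7 4.1 4.3]. Elementwise product with the kernel and sum: 3.9·1 + -2.7·1 + 5.3·-0.5 + 5.5·-1 + 3.7·2 + 4.1·-0.5 + 4.3·1.

2.7 -7 15.15 2.3
5 3.5 2.7 -2.05
11.85 13.1 6.35 -3.85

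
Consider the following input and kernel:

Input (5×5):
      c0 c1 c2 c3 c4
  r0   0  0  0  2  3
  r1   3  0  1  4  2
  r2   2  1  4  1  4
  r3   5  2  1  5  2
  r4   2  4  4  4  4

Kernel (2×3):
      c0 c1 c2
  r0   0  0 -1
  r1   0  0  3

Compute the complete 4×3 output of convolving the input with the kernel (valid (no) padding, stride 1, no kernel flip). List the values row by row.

Output[0,0]: The receptive field on the input at this output position is [0 0 0 / 3 0 1]. Elementwise product with the kernel and sum: 0·-1 + 1·3.
Output[0,1]: The receptive field on the input at this output position is [0 0 2 / 0 1 4]. Elementwise product with the kernel and sum: 2·-1 + 4·3.

3 10 3
11 -1 10
-1 14 2
11 7 10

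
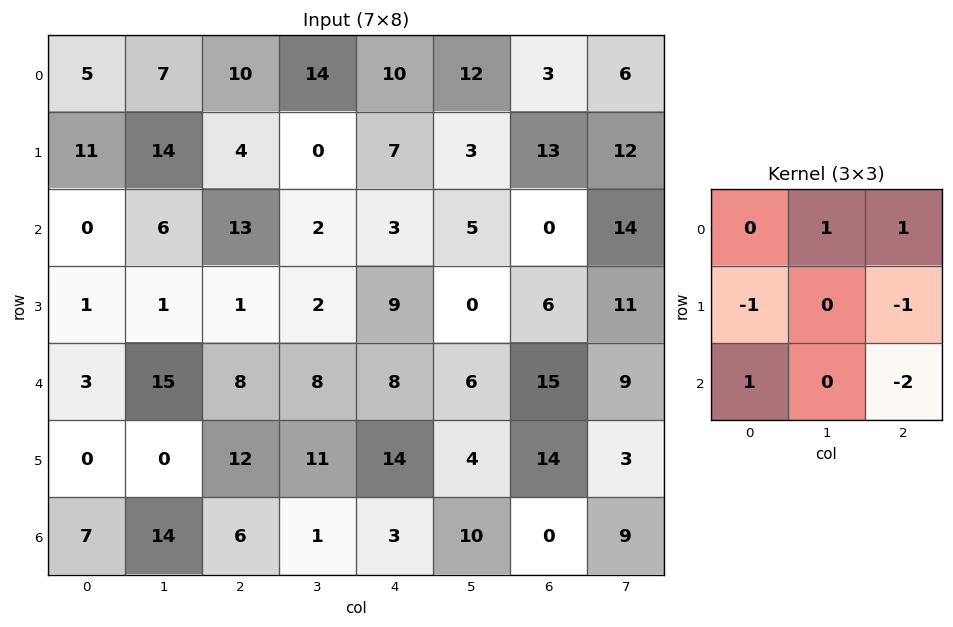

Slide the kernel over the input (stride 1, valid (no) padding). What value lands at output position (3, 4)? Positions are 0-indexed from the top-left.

-31

The receptive field on the input at this output position is [9 0 6 / 8 6 15 / 14 4 14]. Elementwise product with the kernel and sum: 0·1 + 6·1 + 8·-1 + 15·-1 + 14·1 + 14·-2.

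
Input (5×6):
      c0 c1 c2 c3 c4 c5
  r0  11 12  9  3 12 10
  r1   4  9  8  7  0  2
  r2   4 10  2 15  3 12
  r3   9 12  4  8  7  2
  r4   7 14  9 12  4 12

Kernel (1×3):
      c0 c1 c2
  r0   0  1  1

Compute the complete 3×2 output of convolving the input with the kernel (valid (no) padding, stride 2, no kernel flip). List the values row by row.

21 15
12 18
23 16

Output[0,0]: The receptive field on the input at this output position is [11 12 9]. Elementwise product with the kernel and sum: 12·1 + 9·1.
Output[0,1]: The receptive field on the input at this output position is [9 3 12]. Elementwise product with the kernel and sum: 3·1 + 12·1.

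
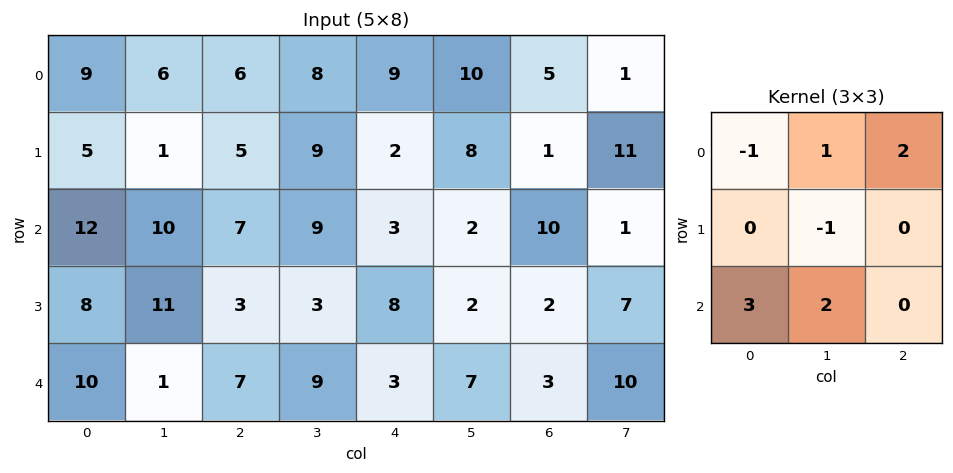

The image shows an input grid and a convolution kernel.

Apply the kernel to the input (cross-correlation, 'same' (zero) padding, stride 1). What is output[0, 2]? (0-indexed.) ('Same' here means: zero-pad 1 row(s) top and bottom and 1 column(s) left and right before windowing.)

7

The receptive field on the zero-padded input at this output position is [0 0 0 / 6 6 8 / 1 5 9]. Elementwise product with the kernel and sum: 0·-1 + 0·1 + 0·2 + 6·-1 + 1·3 + 5·2.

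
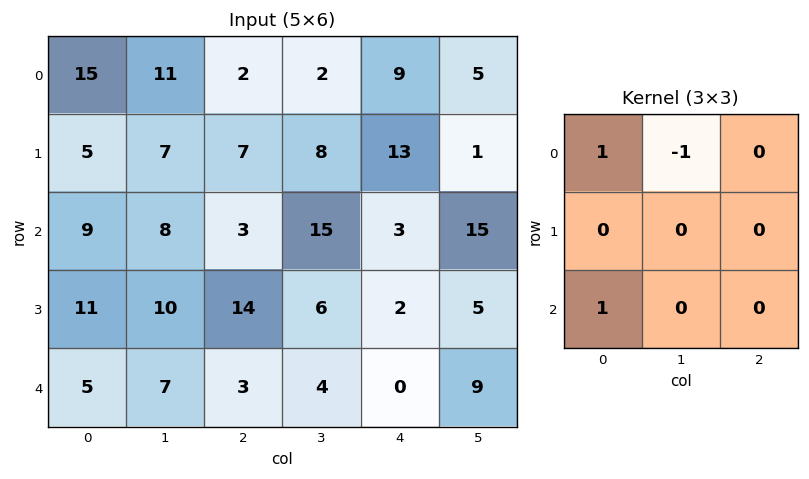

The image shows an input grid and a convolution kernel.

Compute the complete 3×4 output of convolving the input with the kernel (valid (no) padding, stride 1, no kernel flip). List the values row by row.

13 17 3 8
9 10 13 1
6 12 -9 16

Output[0,0]: The receptive field on the input at this output position is [15 11 2 / 5 7 7 / 9 8 3]. Elementwise product with the kernel and sum: 15·1 + 11·-1 + 9·1.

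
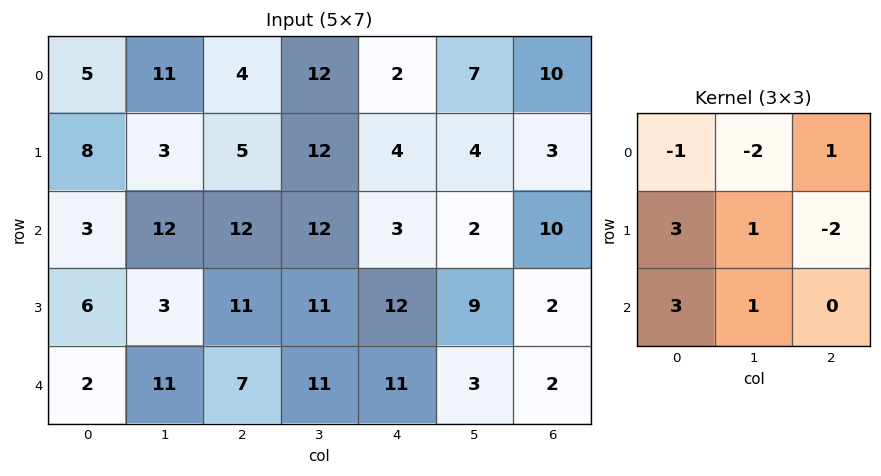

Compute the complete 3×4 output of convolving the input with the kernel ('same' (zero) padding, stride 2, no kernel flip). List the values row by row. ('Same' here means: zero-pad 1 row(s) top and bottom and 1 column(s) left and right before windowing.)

-9 27 64 46
-28 43 64 35
-29 4 12 -2

Output[0,0]: The receptive field on the zero-padded input at this output position is [0 0 0 / 0 5 11 / 0 8 3]. Elementwise product with the kernel and sum: 0·-1 + 0·-2 + 0·1 + 0·3 + 5·1 + 11·-2 + 0·3 + 8·1.
Output[0,1]: The receptive field on the zero-padded input at this output position is [0 0 0 / 11 4 12 / 3 5 12]. Elementwise product with the kernel and sum: 0·-1 + 0·-2 + 0·1 + 11·3 + 4·1 + 12·-2 + 3·3 + 5·1.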